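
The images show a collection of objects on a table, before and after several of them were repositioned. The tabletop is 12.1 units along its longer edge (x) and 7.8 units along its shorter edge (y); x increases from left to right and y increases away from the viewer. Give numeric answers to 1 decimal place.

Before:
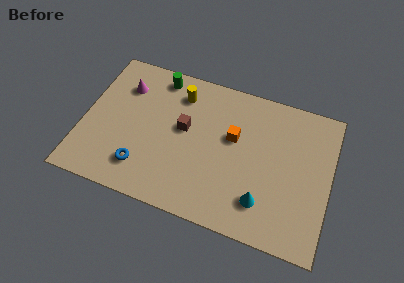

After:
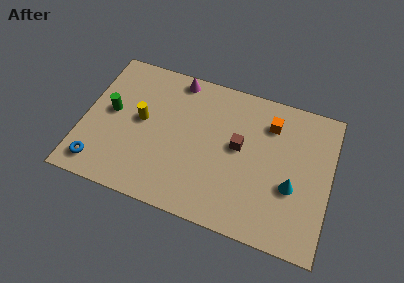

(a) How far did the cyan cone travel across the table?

1.8

The cyan cone was near (9.0, 1.8) before and (10.3, 3.0) after, so it travelled √(1.3² + 1.2²) ≈ 1.8 units.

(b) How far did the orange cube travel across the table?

2.1

The orange cube was near (7.3, 4.7) before and (9.0, 6.0) after, so it travelled √(1.7² + 1.3²) ≈ 2.1 units.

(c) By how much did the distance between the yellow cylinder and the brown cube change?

+3.0

The distance was about 1.8 in the first image and 4.8 in the second, so they moved 3.0 units further apart.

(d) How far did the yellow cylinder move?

2.6

The yellow cylinder was near (4.5, 6.2) before and (2.8, 4.2) after, so it travelled √(1.7² + 2.0²) ≈ 2.6 units.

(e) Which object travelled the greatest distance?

the green cylinder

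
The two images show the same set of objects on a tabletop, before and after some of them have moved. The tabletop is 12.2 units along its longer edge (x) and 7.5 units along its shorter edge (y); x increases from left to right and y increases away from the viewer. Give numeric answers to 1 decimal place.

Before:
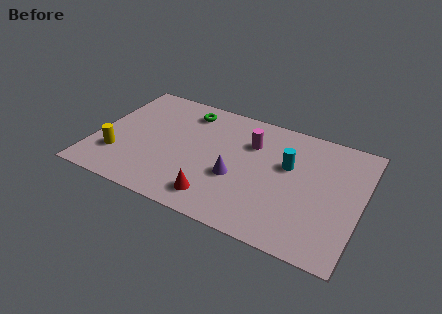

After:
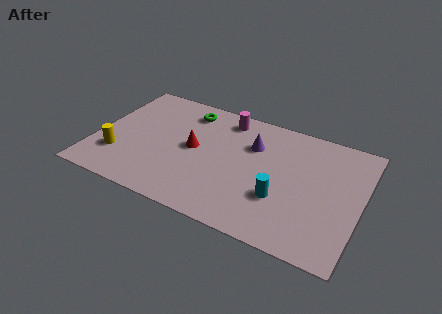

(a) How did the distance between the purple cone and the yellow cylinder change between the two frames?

+1.2

Before: roughly 5.5 units apart; after: 6.7. That's 1.2 units further apart.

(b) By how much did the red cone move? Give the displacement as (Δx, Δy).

(-1.4, 2.6)

The red cone started near (5.9, 1.3) and ended near (4.5, 3.9).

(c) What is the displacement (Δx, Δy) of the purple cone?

(0.5, 2.3)

The purple cone was at about (6.6, 2.9) and moved to about (7.1, 5.2).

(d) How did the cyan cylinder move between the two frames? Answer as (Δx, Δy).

(-0.1, -2.1)

The cyan cylinder started near (8.8, 4.6) and ended near (8.7, 2.5).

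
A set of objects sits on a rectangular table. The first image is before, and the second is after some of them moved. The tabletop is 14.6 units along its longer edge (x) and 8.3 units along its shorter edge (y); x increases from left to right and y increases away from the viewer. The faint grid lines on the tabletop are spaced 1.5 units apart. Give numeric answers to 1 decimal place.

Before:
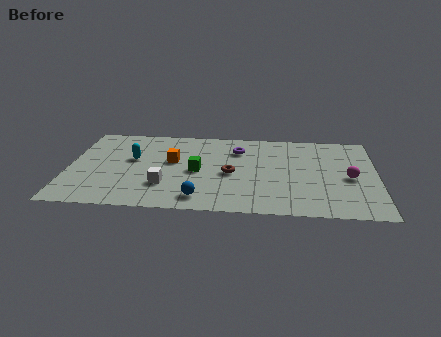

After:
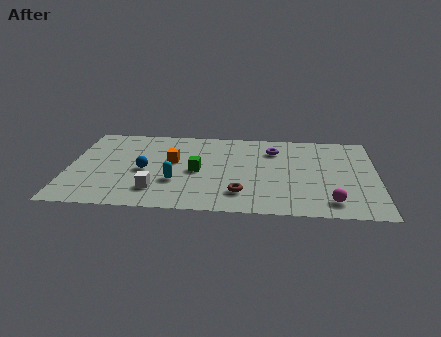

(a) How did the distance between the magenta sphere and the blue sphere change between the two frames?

+1.7

The distance was about 7.4 in the first image and 9.1 in the second, so they moved 1.7 units further apart.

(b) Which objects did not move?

the orange cube and the green cube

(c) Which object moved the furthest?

the blue sphere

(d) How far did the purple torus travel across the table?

1.7

The purple torus moved from about (8.0, 6.2) to (9.7, 6.3), a distance of √(1.7² + 0.1²) ≈ 1.7.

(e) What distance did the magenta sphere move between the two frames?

2.6

The magenta sphere was near (13.3, 3.8) before and (12.4, 1.4) after, so it travelled √(0.9² + 2.4²) ≈ 2.6 units.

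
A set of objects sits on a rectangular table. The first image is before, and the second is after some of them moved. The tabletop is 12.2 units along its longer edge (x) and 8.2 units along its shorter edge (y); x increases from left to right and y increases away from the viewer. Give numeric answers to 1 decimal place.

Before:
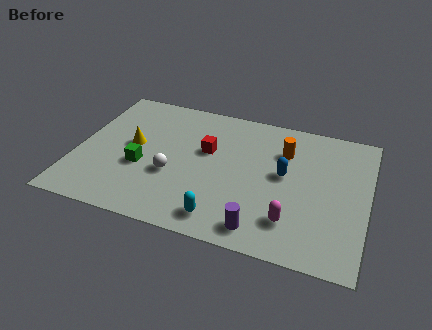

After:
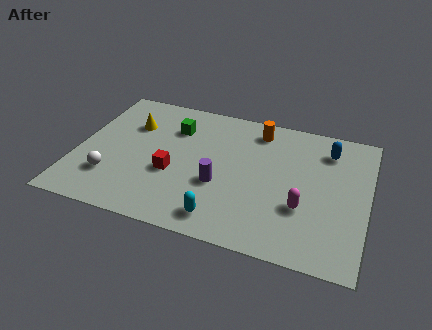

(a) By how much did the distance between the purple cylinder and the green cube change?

-2.0

The distance was about 5.6 in the first image and 3.6 in the second, so they moved 2.0 units closer together.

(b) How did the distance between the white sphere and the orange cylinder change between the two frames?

+2.2

The distance was about 5.3 in the first image and 7.5 in the second, so they moved 2.2 units further apart.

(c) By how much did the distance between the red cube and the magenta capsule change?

+0.6

Before: roughly 4.9 units apart; after: 5.5. That's 0.6 units further apart.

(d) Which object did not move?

the cyan capsule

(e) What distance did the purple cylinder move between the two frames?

2.8

From (8.0, 1.1) to (6.1, 3.1), the purple cylinder covered √(1.9² + 2.0²) ≈ 2.8 units.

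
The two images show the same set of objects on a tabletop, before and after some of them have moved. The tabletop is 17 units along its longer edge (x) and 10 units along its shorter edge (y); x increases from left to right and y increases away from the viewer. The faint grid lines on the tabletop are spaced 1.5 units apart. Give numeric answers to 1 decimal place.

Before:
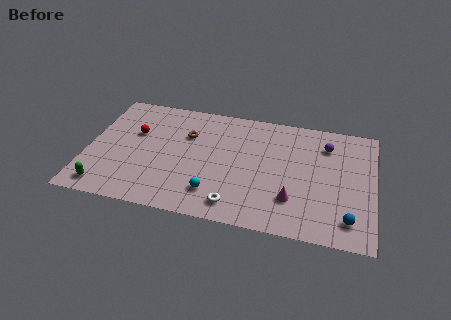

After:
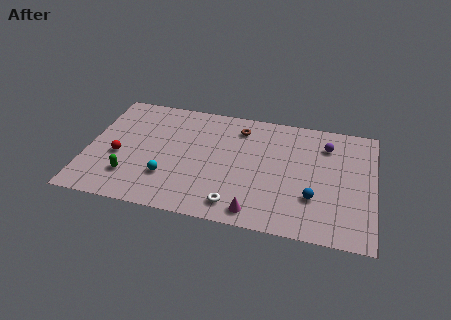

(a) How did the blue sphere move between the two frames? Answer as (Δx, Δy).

(-2.1, 1.3)

The blue sphere was at about (15.6, 1.8) and moved to about (13.5, 3.1).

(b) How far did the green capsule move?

1.8

The green capsule was near (1.3, 1.3) before and (2.7, 2.5) after, so it travelled √(1.4² + 1.2²) ≈ 1.8 units.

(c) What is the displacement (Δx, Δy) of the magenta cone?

(-2.1, -1.5)

The magenta cone started near (12.3, 2.7) and ended near (10.2, 1.2).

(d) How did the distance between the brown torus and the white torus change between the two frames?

+0.4

Before: roughly 6.2 units apart; after: 6.6. That's 0.4 units further apart.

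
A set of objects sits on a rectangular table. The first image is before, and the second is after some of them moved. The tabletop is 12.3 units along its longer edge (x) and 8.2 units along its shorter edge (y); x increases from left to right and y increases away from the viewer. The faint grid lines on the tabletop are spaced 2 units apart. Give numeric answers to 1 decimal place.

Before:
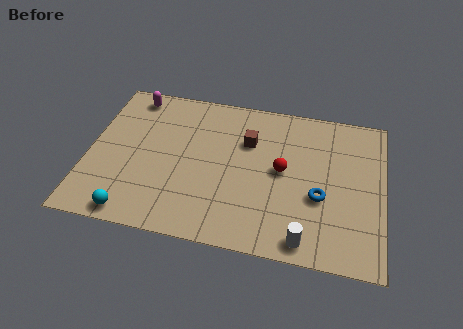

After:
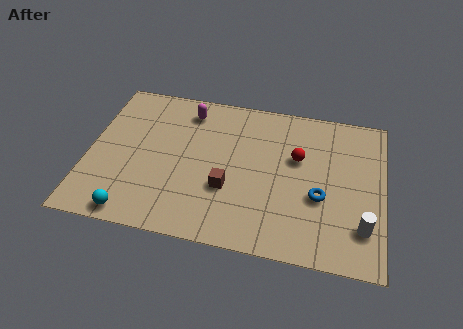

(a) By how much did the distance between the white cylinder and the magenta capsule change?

-1.0

Before: roughly 9.9 units apart; after: 8.9. That's 1.0 units closer together.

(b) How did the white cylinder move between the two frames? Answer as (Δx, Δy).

(2.3, 1.1)

From the two frames, the white cylinder sits at roughly (9.2, 0.9) before and (11.5, 2.0) after.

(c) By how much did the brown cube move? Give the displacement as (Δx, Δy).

(-0.7, -2.7)

The brown cube started near (6.6, 5.6) and ended near (5.9, 2.9).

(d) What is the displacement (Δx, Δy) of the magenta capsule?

(2.4, -0.4)

The magenta capsule was at about (1.6, 7.2) and moved to about (4.0, 6.8).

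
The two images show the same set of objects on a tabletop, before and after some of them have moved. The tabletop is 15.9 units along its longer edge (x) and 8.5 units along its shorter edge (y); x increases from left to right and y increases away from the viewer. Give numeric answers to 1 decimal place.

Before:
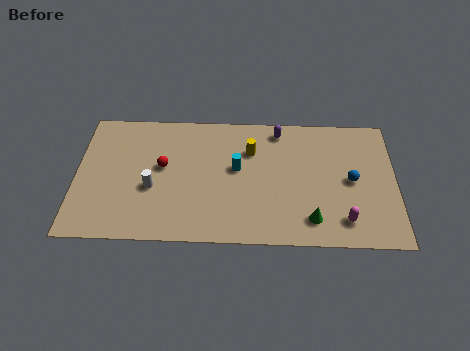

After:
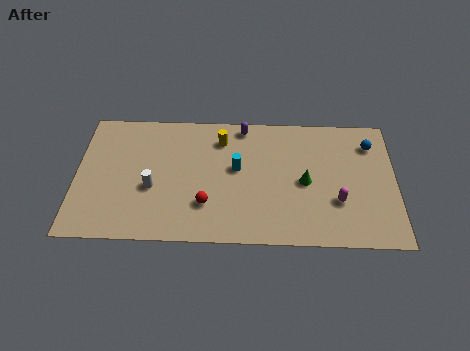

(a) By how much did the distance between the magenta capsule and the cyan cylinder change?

-0.8

They were about 6.2 units apart before and 5.4 after — 0.8 units closer together.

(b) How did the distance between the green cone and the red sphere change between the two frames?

-2.9

They were about 8.1 units apart before and 5.2 after — 2.9 units closer together.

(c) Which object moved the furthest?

the red sphere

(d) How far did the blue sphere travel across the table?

2.6

The blue sphere was near (13.7, 4.2) before and (14.7, 6.6) after, so it travelled √(1.0² + 2.4²) ≈ 2.6 units.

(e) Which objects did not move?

the cyan cylinder and the white cylinder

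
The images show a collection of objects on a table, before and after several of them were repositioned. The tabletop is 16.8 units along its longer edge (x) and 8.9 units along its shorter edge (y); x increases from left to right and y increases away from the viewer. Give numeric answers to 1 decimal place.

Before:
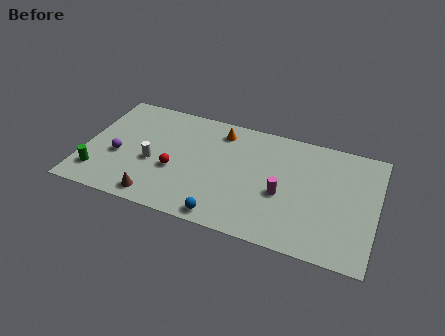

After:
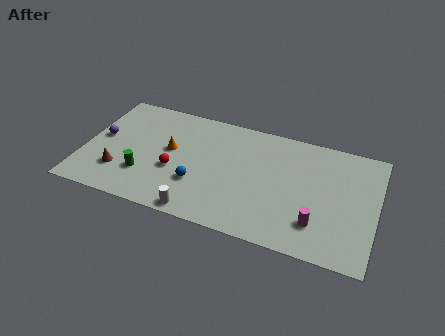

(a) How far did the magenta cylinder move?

2.6

The magenta cylinder moved from about (11.5, 3.7) to (13.6, 2.2), a distance of √(2.1² + 1.5²) ≈ 2.6.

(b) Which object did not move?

the red sphere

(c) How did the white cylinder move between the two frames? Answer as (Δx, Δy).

(3.0, -2.9)

The white cylinder started near (4.0, 3.7) and ended near (7.0, 0.8).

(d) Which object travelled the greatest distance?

the white cylinder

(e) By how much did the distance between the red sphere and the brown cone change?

+0.8

The distance was about 2.5 in the first image and 3.3 in the second, so they moved 0.8 units further apart.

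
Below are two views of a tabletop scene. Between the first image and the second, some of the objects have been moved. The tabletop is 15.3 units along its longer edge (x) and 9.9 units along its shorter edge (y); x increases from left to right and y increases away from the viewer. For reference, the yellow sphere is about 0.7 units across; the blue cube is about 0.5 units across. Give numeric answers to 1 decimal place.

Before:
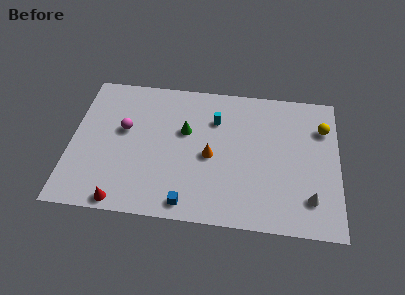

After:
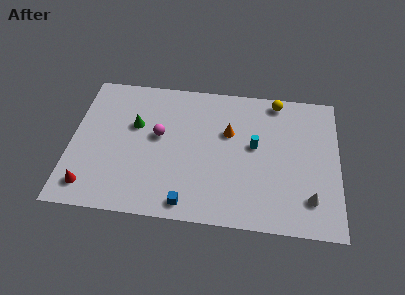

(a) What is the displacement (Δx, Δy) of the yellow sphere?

(-2.7, 1.7)

The yellow sphere started near (14.4, 7.2) and ended near (11.7, 8.9).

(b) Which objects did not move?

the white cone and the blue cube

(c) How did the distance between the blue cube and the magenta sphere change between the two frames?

-1.2

They were about 6.0 units apart before and 4.8 after — 1.2 units closer together.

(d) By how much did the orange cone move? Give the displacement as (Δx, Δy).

(1.0, 1.8)

The orange cone was at about (8.0, 4.5) and moved to about (9.0, 6.3).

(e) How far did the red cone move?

2.1

From (3.1, 0.8) to (1.2, 1.6), the red cone covered √(1.9² + 0.8²) ≈ 2.1 units.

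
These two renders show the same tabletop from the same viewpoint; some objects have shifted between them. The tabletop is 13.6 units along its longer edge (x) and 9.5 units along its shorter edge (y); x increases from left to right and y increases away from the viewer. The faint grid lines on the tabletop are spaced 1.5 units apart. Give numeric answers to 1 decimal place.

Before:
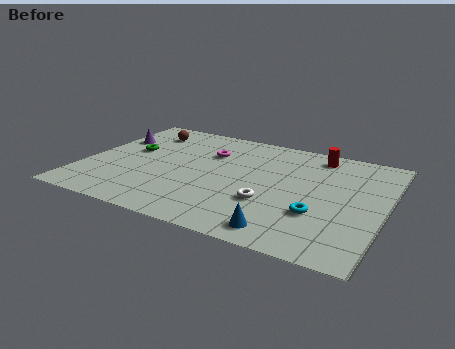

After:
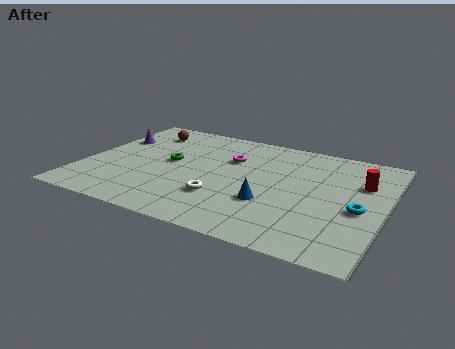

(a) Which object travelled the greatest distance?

the red cylinder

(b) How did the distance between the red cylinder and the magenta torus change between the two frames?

+0.9

They were about 5.1 units apart before and 6.0 after — 0.9 units further apart.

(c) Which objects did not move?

the purple cone and the brown sphere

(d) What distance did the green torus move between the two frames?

1.9

From (1.9, 5.5) to (3.8, 5.1), the green torus covered √(1.9² + 0.4²) ≈ 1.9 units.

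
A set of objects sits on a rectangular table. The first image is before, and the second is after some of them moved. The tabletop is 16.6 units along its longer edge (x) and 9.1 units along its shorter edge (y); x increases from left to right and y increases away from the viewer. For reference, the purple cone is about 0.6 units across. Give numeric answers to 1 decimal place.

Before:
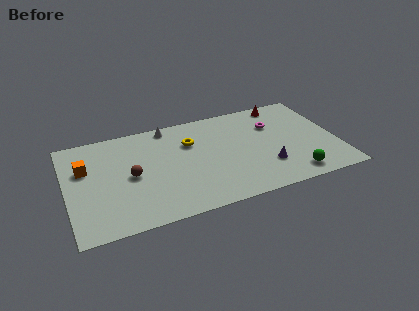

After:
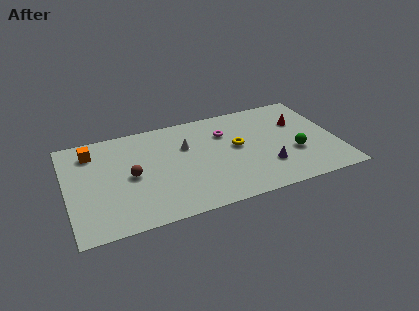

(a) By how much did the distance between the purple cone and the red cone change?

-1.5

The distance was about 5.7 in the first image and 4.2 in the second, so they moved 1.5 units closer together.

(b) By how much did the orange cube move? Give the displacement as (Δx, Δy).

(0.5, 1.4)

The orange cube started near (1.2, 5.9) and ended near (1.7, 7.3).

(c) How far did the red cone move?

2.2

The red cone moved from about (13.7, 8.1) to (14.5, 6.1), a distance of √(0.8² + 2.0²) ≈ 2.2.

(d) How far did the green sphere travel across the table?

2.0

The green sphere was near (13.6, 1.3) before and (13.9, 3.3) after, so it travelled √(0.3² + 2.0²) ≈ 2.0 units.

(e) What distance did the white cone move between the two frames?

2.4

The white cone was near (6.5, 8.2) before and (7.4, 6.0) after, so it travelled √(0.9² + 2.2²) ≈ 2.4 units.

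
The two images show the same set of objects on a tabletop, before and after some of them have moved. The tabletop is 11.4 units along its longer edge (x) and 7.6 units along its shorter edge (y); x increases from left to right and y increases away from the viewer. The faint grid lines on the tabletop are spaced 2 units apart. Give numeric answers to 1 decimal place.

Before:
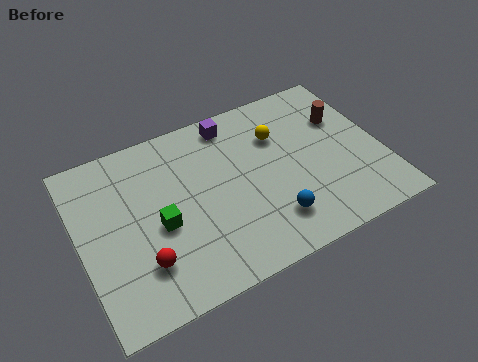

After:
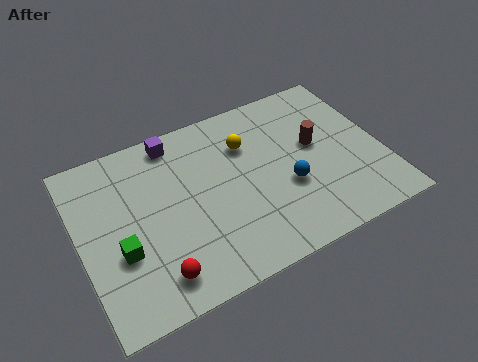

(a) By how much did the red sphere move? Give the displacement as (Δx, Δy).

(0.4, -0.7)

From the two frames, the red sphere sits at roughly (2.1, 2.0) before and (2.5, 1.3) after.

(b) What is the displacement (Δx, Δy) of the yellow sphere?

(-1.2, 0.1)

The yellow sphere started near (7.7, 5.3) and ended near (6.5, 5.4).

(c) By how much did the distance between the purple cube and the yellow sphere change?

+0.8

Before: roughly 2.1 units apart; after: 2.9. That's 0.8 units further apart.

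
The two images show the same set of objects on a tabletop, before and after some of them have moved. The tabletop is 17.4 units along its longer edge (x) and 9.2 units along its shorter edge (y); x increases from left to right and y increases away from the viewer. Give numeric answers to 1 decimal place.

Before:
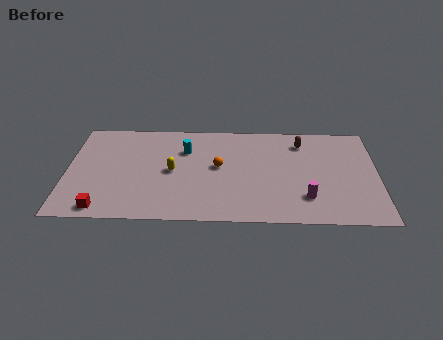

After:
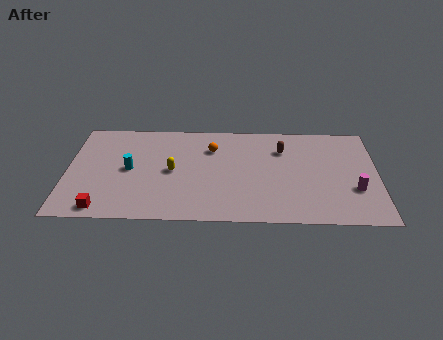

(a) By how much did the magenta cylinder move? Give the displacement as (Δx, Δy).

(2.7, 0.8)

From the two frames, the magenta cylinder sits at roughly (13.4, 2.3) before and (16.1, 3.1) after.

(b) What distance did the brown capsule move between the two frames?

1.3

From (13.2, 7.4) to (12.1, 6.7), the brown capsule covered √(1.1² + 0.7²) ≈ 1.3 units.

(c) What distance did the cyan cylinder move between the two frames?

3.6

The cyan cylinder was near (6.6, 6.5) before and (3.5, 4.6) after, so it travelled √(3.1² + 1.9²) ≈ 3.6 units.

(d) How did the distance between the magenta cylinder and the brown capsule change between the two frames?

+0.3

The distance was about 5.1 in the first image and 5.4 in the second, so they moved 0.3 units further apart.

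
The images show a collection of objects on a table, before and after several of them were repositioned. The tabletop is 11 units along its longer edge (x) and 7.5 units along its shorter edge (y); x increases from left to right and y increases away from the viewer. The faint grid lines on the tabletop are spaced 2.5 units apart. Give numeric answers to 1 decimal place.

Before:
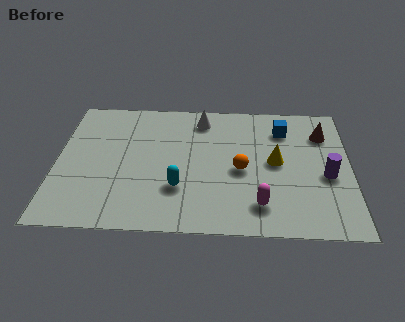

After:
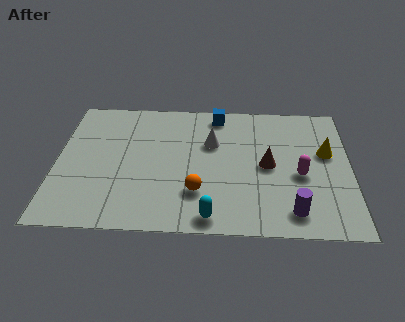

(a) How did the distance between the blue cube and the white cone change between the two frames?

-1.4

Before: roughly 3.1 units apart; after: 1.7. That's 1.4 units closer together.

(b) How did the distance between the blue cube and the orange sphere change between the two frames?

+1.7

They were about 2.9 units apart before and 4.6 after — 1.7 units further apart.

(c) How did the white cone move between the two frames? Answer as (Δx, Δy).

(0.4, -1.4)

From the two frames, the white cone sits at roughly (5.4, 6.3) before and (5.8, 4.9) after.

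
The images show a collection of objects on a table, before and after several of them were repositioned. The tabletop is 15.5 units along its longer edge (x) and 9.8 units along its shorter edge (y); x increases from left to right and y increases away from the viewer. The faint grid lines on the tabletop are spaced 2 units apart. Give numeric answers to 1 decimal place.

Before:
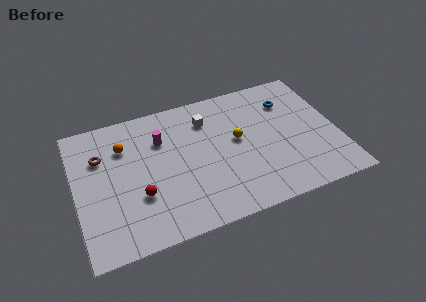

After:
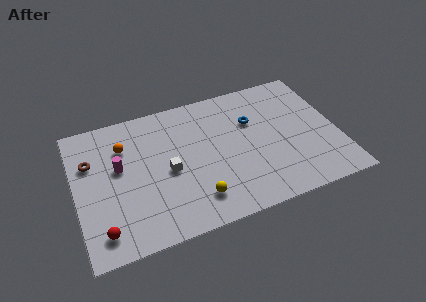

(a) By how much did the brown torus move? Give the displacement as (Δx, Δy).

(-0.6, -0.2)

From the two frames, the brown torus sits at roughly (1.6, 6.8) before and (1.0, 6.6) after.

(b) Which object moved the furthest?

the yellow sphere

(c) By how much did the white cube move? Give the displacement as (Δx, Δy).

(-2.6, -3.0)

The white cube started near (8.0, 7.5) and ended near (5.4, 4.5).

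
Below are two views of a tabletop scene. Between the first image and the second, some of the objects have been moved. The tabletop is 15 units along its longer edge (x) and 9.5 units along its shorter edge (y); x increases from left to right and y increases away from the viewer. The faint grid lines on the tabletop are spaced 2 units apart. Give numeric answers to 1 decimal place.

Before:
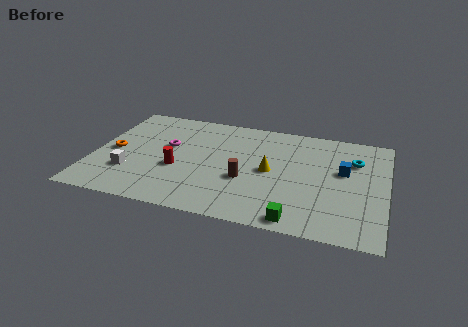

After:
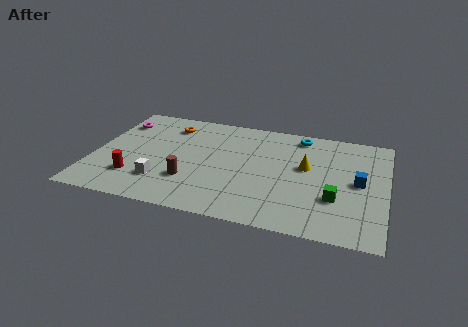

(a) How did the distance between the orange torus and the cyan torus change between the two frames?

-5.7

The distance was about 12.5 in the first image and 6.8 in the second, so they moved 5.7 units closer together.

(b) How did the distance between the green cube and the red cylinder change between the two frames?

+3.3

The distance was about 6.9 in the first image and 10.2 in the second, so they moved 3.3 units further apart.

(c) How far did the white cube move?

1.7

The white cube moved from about (2.0, 2.8) to (3.7, 2.4), a distance of √(1.7² + 0.4²) ≈ 1.7.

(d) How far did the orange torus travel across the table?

4.0

From (1.0, 4.5) to (3.6, 7.6), the orange torus covered √(2.6² + 3.1²) ≈ 4.0 units.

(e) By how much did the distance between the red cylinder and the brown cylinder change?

-0.7

They were about 3.5 units apart before and 2.8 after — 0.7 units closer together.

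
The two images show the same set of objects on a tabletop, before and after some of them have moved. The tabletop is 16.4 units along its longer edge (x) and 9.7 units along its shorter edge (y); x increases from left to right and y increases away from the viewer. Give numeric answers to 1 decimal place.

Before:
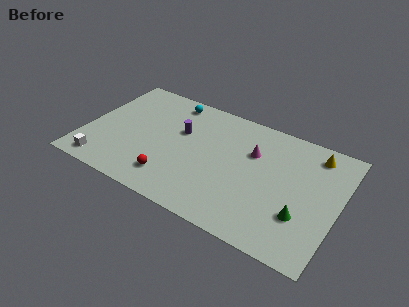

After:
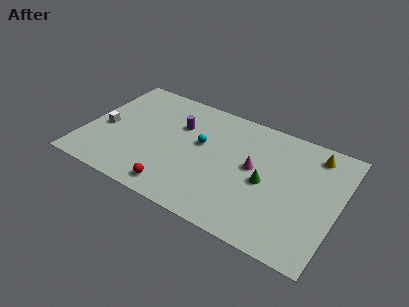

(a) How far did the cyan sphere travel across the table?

3.7

From (5.0, 8.5) to (7.4, 5.7), the cyan sphere covered √(2.4² + 2.8²) ≈ 3.7 units.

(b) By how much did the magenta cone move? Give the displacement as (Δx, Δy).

(0.2, -1.2)

The magenta cone was at about (10.7, 6.5) and moved to about (10.9, 5.3).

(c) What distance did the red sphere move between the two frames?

0.8

From (6.0, 2.0) to (6.4, 1.3), the red sphere covered √(0.4² + 0.7²) ≈ 0.8 units.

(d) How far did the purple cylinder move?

0.5

The purple cylinder was near (6.0, 6.1) before and (5.8, 6.6) after, so it travelled √(0.2² + 0.5²) ≈ 0.5 units.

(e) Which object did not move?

the yellow cone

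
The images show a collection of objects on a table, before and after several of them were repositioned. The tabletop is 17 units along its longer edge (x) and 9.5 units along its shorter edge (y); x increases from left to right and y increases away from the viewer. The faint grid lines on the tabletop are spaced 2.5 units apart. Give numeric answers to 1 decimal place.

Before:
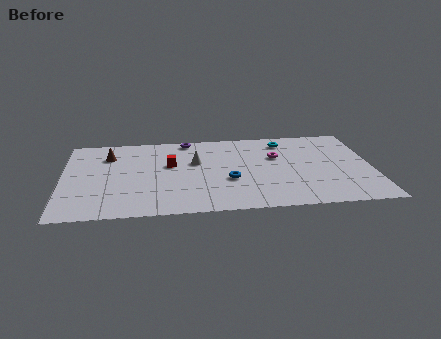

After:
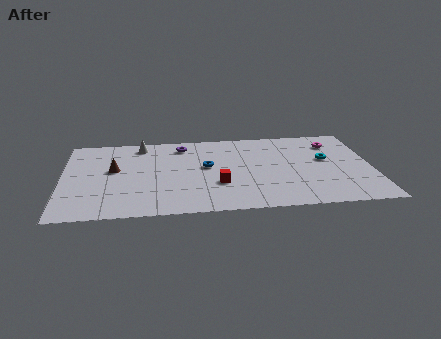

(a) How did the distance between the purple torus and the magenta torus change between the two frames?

+2.9

They were about 5.5 units apart before and 8.4 after — 2.9 units further apart.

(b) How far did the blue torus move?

2.1

From (9.1, 3.6) to (7.9, 5.3), the blue torus covered √(1.2² + 1.7²) ≈ 2.1 units.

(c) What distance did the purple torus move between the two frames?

0.8

The purple torus was near (6.9, 8.6) before and (6.6, 7.9) after, so it travelled √(0.3² + 0.7²) ≈ 0.8 units.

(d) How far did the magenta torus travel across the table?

3.5

The magenta torus moved from about (11.8, 6.1) to (15.0, 7.4), a distance of √(3.2² + 1.3²) ≈ 3.5.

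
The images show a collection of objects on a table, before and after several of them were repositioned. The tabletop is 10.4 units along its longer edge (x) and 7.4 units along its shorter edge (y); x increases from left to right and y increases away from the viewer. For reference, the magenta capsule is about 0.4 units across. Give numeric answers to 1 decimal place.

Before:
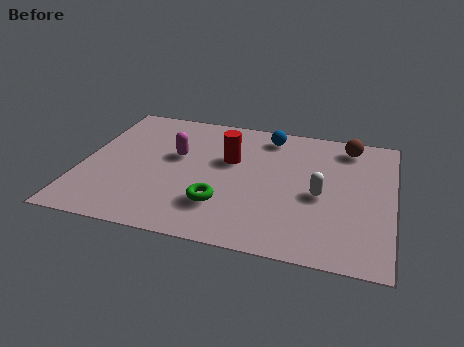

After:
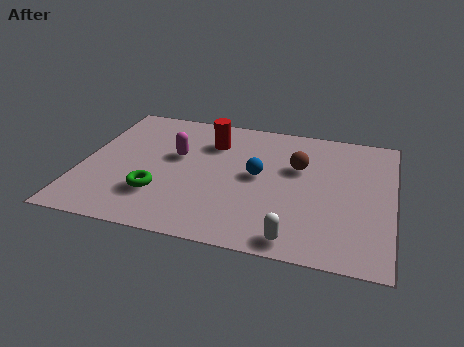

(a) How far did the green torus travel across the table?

2.1

From (4.8, 2.0) to (2.7, 2.1), the green torus covered √(2.1² + 0.1²) ≈ 2.1 units.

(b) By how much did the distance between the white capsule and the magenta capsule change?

+0.5

They were about 5.0 units apart before and 5.5 after — 0.5 units further apart.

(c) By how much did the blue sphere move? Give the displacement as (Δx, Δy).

(-0.2, -2.4)

The blue sphere was at about (6.1, 6.3) and moved to about (5.9, 3.9).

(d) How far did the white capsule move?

2.6

From (8.0, 3.3) to (7.3, 0.8), the white capsule covered √(0.7² + 2.5²) ≈ 2.6 units.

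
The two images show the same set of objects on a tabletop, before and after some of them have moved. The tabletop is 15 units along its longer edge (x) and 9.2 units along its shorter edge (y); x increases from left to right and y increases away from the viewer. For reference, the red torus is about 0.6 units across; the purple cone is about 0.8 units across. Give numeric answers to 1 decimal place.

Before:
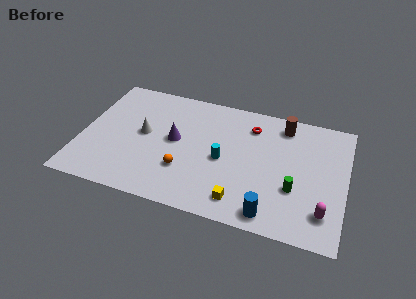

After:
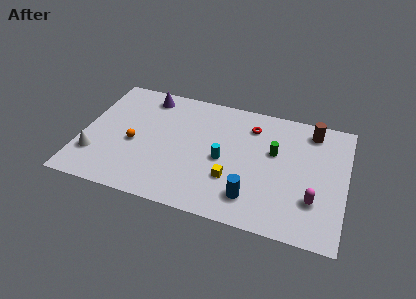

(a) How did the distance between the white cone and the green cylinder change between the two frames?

+1.6

Before: roughly 8.9 units apart; after: 10.5. That's 1.6 units further apart.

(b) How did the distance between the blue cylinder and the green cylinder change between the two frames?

+1.4

Before: roughly 2.4 units apart; after: 3.8. That's 1.4 units further apart.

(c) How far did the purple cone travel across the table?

3.6

The purple cone moved from about (5.3, 4.9) to (3.4, 7.9), a distance of √(1.9² + 3.0²) ≈ 3.6.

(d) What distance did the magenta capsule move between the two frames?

0.9

From (13.9, 2.0) to (13.3, 2.7), the magenta capsule covered √(0.6² + 0.7²) ≈ 0.9 units.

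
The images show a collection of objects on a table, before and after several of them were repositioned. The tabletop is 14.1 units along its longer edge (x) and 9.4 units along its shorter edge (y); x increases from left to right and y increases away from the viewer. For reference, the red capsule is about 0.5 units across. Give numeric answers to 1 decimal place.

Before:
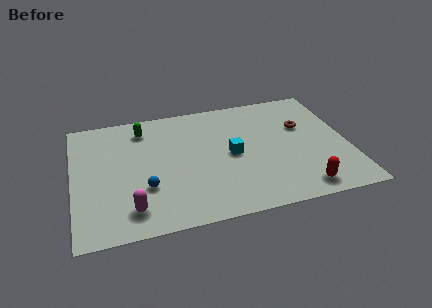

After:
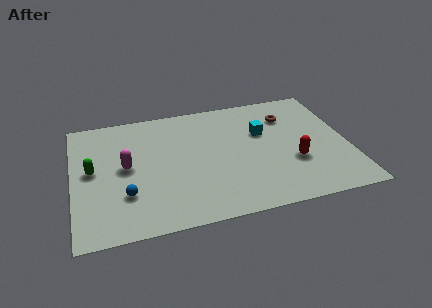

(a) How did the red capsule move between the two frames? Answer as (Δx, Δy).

(-0.2, 2.1)

The red capsule was at about (11.4, 1.2) and moved to about (11.2, 3.3).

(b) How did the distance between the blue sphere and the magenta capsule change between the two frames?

+0.5

The distance was about 1.6 in the first image and 2.1 in the second, so they moved 0.5 units further apart.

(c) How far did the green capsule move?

3.8

From (3.7, 7.7) to (1.0, 5.0), the green capsule covered √(2.7² + 2.7²) ≈ 3.8 units.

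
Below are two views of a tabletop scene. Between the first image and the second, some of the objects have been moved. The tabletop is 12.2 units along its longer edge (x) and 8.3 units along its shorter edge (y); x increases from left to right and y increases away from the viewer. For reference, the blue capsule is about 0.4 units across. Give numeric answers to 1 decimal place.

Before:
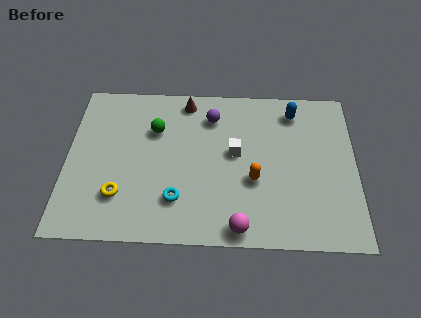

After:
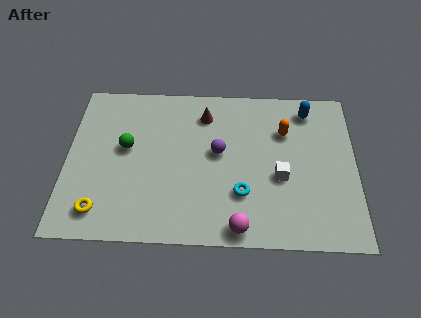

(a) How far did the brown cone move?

1.1

The brown cone was near (5.0, 7.3) before and (5.8, 6.6) after, so it travelled √(0.8² + 0.7²) ≈ 1.1 units.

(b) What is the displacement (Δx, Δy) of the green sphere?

(-1.2, -1.0)

The green sphere was at about (3.7, 5.7) and moved to about (2.5, 4.7).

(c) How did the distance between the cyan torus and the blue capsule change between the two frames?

-1.6

Before: roughly 6.9 units apart; after: 5.3. That's 1.6 units closer together.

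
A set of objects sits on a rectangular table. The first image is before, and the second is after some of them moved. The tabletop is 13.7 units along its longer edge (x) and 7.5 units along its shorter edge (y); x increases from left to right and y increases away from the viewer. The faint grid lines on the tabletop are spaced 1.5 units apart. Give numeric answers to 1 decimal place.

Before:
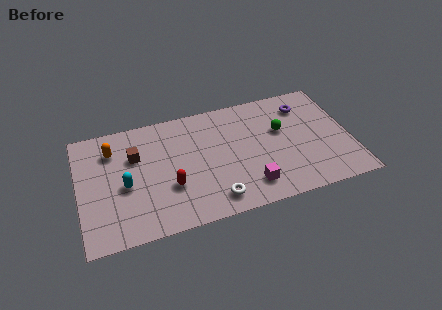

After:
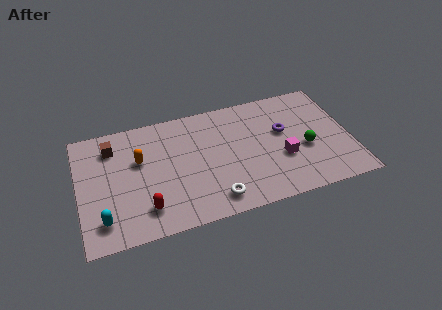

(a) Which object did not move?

the white torus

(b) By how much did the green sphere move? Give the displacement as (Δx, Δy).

(1.1, -1.5)

The green sphere started near (10.3, 4.6) and ended near (11.4, 3.1).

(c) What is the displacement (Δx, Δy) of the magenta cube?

(1.8, 1.3)

From the two frames, the magenta cube sits at roughly (8.4, 1.5) before and (10.2, 2.8) after.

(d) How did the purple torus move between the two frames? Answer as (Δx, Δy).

(-1.2, -1.4)

The purple torus started near (11.6, 5.9) and ended near (10.4, 4.5).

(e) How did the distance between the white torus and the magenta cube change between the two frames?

+2.1

The distance was about 1.8 in the first image and 3.9 in the second, so they moved 2.1 units further apart.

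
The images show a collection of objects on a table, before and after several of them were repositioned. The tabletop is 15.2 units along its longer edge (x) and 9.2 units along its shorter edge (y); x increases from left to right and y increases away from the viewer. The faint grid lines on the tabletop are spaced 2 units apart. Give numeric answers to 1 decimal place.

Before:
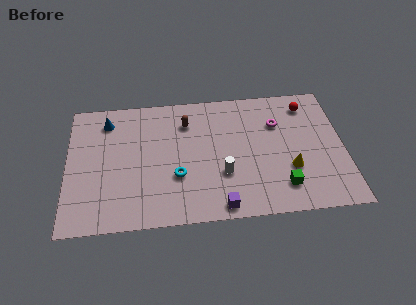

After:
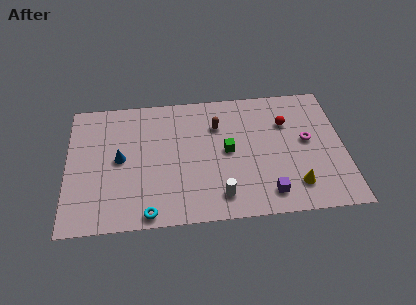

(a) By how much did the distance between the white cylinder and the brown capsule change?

+0.7

The distance was about 4.3 in the first image and 5.0 in the second, so they moved 0.7 units further apart.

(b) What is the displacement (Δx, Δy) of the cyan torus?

(-1.6, -2.4)

The cyan torus was at about (6.0, 3.2) and moved to about (4.4, 0.8).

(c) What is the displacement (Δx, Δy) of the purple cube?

(2.6, 0.6)

The purple cube was at about (8.3, 0.9) and moved to about (10.9, 1.5).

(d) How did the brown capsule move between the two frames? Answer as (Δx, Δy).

(1.7, -0.4)

The brown capsule started near (6.6, 7.0) and ended near (8.3, 6.6).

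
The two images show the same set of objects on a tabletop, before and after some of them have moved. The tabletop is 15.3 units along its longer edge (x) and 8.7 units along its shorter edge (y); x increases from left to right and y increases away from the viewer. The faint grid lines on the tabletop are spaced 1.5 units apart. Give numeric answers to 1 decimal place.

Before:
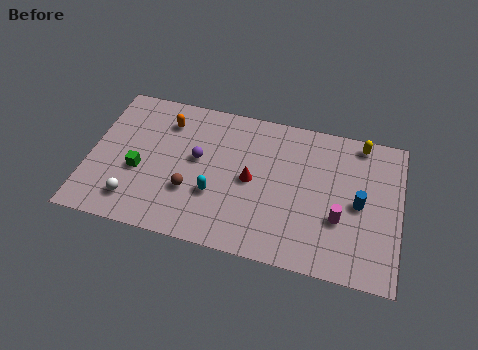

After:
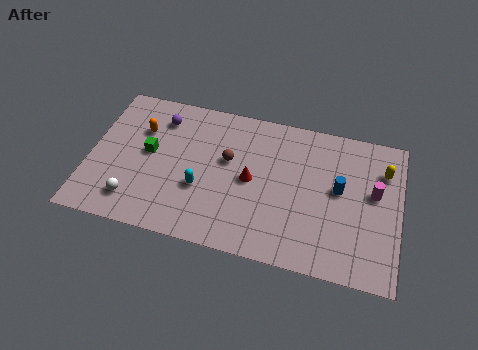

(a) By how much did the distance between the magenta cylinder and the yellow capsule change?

-3.3

The distance was about 4.8 in the first image and 1.5 in the second, so they moved 3.3 units closer together.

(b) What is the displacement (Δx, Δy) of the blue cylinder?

(-1.0, 0.6)

The blue cylinder was at about (13.3, 4.2) and moved to about (12.3, 4.8).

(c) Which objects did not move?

the white sphere and the red cone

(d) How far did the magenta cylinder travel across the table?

2.5

The magenta cylinder moved from about (12.4, 3.1) to (14.0, 5.0), a distance of √(1.6² + 1.9²) ≈ 2.5.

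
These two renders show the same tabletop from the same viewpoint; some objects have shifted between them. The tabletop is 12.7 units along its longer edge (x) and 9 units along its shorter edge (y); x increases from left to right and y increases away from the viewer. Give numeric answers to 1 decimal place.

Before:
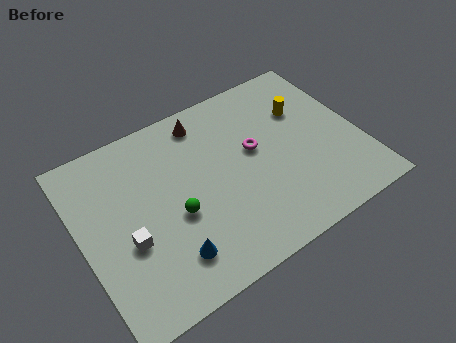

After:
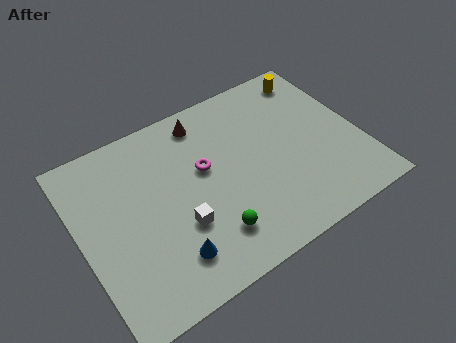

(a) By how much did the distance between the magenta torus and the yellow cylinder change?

+3.4

Before: roughly 2.7 units apart; after: 6.1. That's 3.4 units further apart.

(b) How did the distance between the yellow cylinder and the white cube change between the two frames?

-0.5

Before: roughly 9.0 units apart; after: 8.5. That's 0.5 units closer together.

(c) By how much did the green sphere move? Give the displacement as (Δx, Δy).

(1.3, -1.7)

From the two frames, the green sphere sits at roughly (4.1, 3.7) before and (5.4, 2.0) after.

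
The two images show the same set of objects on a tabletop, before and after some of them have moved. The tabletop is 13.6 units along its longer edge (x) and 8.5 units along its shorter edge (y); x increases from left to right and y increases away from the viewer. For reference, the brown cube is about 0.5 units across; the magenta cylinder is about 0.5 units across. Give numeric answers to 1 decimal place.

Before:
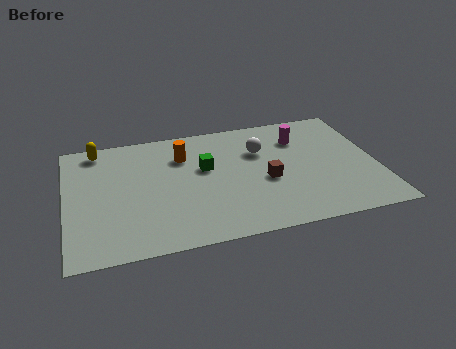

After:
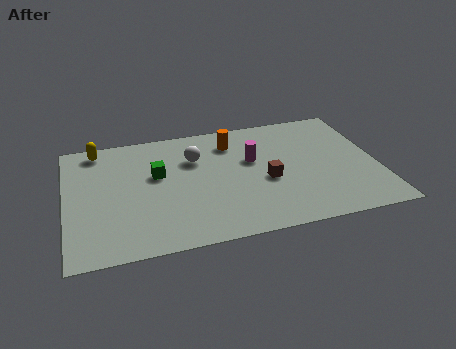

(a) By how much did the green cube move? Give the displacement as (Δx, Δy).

(-2.1, 0.0)

From the two frames, the green cube sits at roughly (6.1, 5.1) before and (4.0, 5.1) after.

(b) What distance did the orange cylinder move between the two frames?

2.3

The orange cylinder moved from about (5.2, 6.2) to (7.4, 6.7), a distance of √(2.2² + 0.5²) ≈ 2.3.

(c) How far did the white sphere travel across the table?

2.9

The white sphere was near (8.6, 5.8) before and (5.7, 5.9) after, so it travelled √(2.9² + 0.1²) ≈ 2.9 units.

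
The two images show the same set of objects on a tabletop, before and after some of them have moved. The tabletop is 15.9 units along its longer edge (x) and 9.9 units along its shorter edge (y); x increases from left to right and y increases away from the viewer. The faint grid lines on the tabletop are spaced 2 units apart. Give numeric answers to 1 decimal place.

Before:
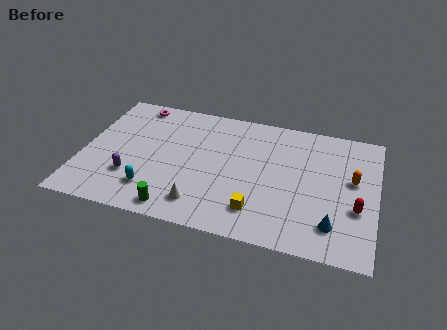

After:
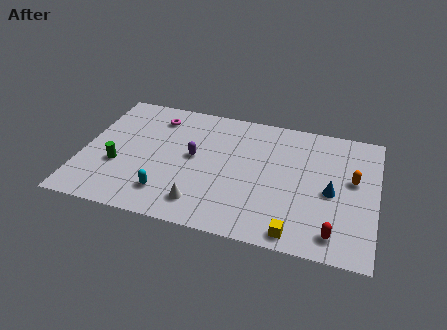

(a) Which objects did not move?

the white cone and the orange capsule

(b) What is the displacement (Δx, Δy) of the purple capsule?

(3.2, 2.4)

The purple capsule started near (2.8, 2.9) and ended near (6.0, 5.3).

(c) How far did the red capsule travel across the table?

2.4

From (14.9, 3.6) to (13.8, 1.5), the red capsule covered √(1.1² + 2.1²) ≈ 2.4 units.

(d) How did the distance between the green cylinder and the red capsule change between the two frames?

+2.2

Before: roughly 9.8 units apart; after: 12.0. That's 2.2 units further apart.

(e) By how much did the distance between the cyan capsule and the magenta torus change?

-0.8

The distance was about 6.8 in the first image and 6.0 in the second, so they moved 0.8 units closer together.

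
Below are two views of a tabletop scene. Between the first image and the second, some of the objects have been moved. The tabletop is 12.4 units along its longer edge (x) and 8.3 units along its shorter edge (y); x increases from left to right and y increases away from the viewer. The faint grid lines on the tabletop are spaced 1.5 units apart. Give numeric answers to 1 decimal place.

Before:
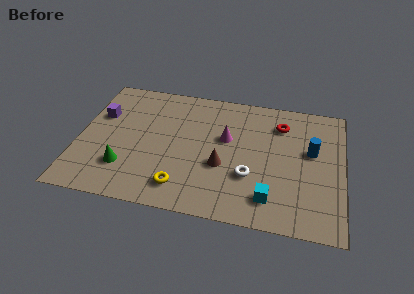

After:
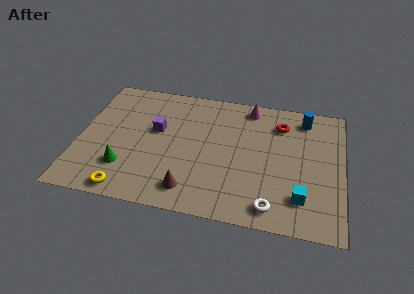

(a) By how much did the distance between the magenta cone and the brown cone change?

+4.6

They were about 1.8 units apart before and 6.4 after — 4.6 units further apart.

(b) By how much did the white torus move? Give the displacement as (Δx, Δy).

(1.1, -1.7)

The white torus started near (8.1, 2.8) and ended near (9.2, 1.1).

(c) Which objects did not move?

the green cone and the red torus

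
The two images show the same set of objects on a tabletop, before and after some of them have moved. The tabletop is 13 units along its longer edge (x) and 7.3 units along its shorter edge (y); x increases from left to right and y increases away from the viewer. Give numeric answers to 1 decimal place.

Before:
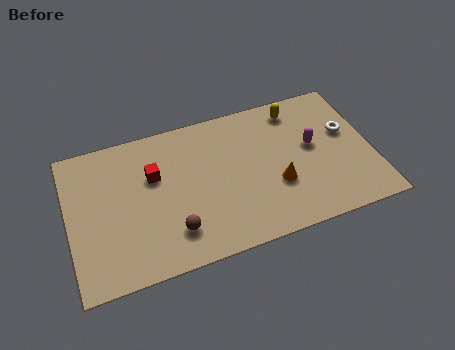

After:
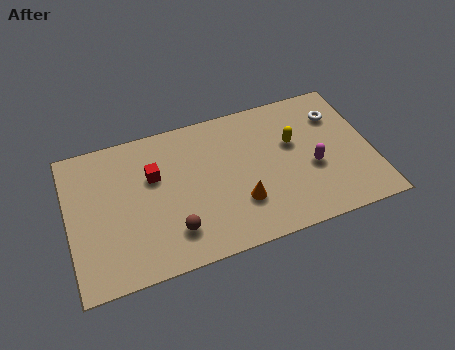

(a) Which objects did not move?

the red cube and the brown sphere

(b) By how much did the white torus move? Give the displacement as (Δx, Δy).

(-0.3, 1.0)

From the two frames, the white torus sits at roughly (12.0, 4.4) before and (11.7, 5.4) after.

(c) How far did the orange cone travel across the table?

1.6

The orange cone moved from about (8.8, 2.6) to (7.2, 2.2), a distance of √(1.6² + 0.4²) ≈ 1.6.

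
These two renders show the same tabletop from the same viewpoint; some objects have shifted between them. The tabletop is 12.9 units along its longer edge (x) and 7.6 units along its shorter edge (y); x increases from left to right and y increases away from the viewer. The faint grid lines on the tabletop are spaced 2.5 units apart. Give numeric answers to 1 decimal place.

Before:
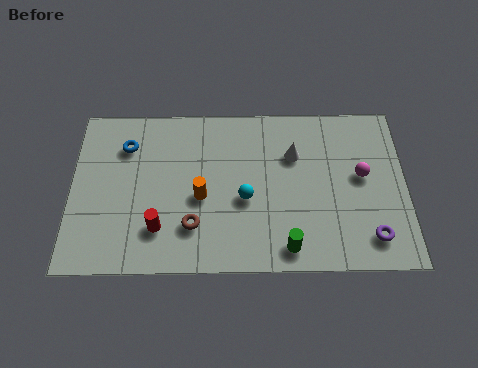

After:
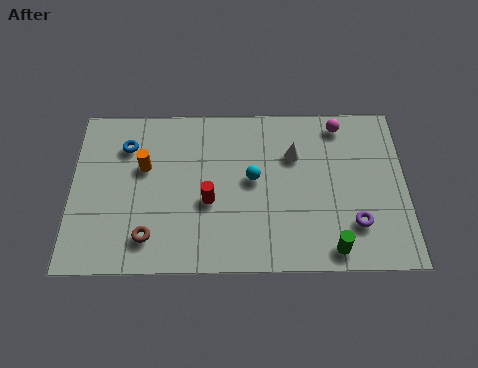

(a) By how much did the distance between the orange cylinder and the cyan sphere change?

+2.5

They were about 1.7 units apart before and 4.2 after — 2.5 units further apart.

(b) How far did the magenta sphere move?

2.5

From (11.2, 4.2) to (10.4, 6.6), the magenta sphere covered √(0.8² + 2.4²) ≈ 2.5 units.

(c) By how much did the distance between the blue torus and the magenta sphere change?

-0.9

They were about 9.2 units apart before and 8.3 after — 0.9 units closer together.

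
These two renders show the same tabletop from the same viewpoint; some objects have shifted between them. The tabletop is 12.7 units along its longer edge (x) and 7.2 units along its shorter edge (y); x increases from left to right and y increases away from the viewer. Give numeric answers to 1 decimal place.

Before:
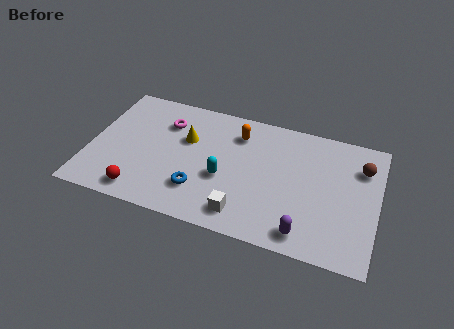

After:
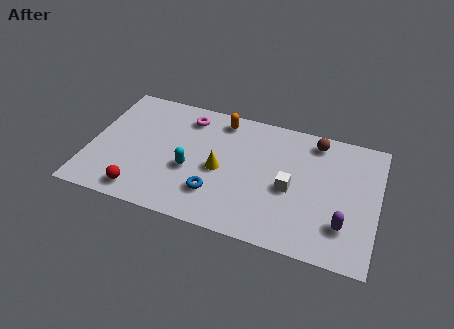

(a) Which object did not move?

the red sphere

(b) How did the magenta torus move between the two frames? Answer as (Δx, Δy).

(0.9, 0.6)

From the two frames, the magenta torus sits at roughly (3.2, 5.3) before and (4.1, 5.9) after.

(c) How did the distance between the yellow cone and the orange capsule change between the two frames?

+0.5

The distance was about 2.4 in the first image and 2.9 in the second, so they moved 0.5 units further apart.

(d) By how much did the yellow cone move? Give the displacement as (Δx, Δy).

(1.6, -1.3)

From the two frames, the yellow cone sits at roughly (4.2, 4.6) before and (5.8, 3.3) after.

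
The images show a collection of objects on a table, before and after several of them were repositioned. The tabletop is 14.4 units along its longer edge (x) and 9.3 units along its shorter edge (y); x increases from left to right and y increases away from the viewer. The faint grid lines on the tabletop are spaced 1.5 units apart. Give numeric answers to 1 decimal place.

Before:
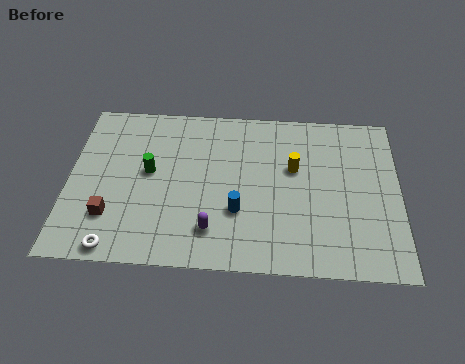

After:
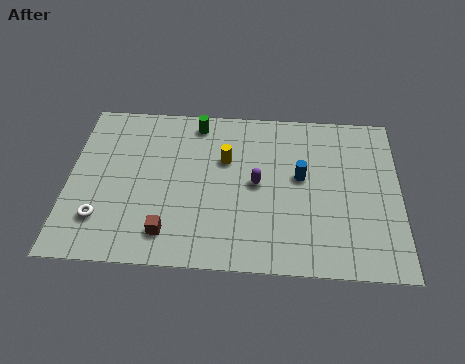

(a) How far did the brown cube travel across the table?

2.6

The brown cube was near (1.9, 2.5) before and (4.4, 1.7) after, so it travelled √(2.5² + 0.8²) ≈ 2.6 units.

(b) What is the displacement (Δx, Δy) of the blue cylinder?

(2.7, 2.1)

From the two frames, the blue cylinder sits at roughly (7.4, 3.1) before and (10.1, 5.2) after.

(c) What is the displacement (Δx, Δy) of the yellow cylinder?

(-3.0, 0.3)

The yellow cylinder started near (9.8, 5.7) and ended near (6.8, 6.0).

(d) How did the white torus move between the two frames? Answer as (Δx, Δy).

(-0.7, 1.5)

The white torus started near (2.2, 0.8) and ended near (1.5, 2.3).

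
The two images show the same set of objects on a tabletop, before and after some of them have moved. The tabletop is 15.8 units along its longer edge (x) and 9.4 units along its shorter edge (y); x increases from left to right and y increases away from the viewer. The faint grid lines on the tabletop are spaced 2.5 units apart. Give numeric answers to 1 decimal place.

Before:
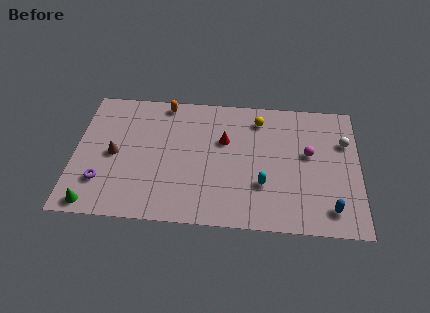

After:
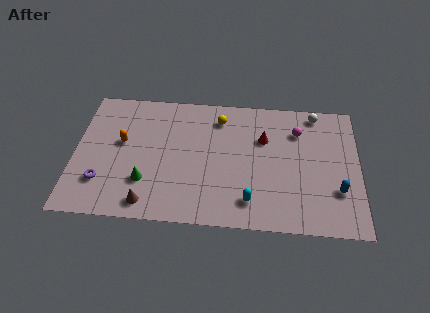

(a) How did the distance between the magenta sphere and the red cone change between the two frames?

-2.7

Before: roughly 4.7 units apart; after: 2.0. That's 2.7 units closer together.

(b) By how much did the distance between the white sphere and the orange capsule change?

+0.9

The distance was about 10.3 in the first image and 11.2 in the second, so they moved 0.9 units further apart.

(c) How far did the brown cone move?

3.9

The brown cone moved from about (2.2, 4.5) to (4.2, 1.2), a distance of √(2.0² + 3.3²) ≈ 3.9.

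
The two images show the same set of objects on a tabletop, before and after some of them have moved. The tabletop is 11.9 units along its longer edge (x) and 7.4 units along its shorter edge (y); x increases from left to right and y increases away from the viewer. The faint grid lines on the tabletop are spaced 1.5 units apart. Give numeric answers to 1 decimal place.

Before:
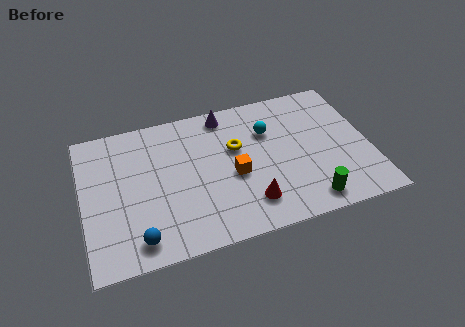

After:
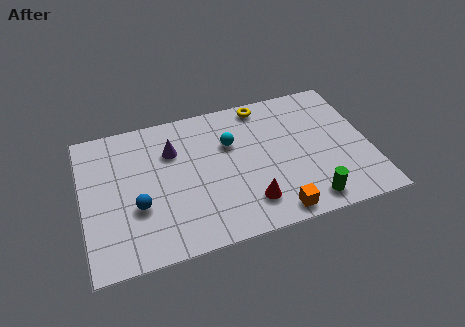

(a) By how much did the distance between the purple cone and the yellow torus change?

+2.2

They were about 1.9 units apart before and 4.1 after — 2.2 units further apart.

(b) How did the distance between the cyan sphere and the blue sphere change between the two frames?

-2.4

Before: roughly 7.0 units apart; after: 4.6. That's 2.4 units closer together.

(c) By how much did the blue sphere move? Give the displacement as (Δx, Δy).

(0.1, 1.6)

The blue sphere started near (2.1, 1.1) and ended near (2.2, 2.7).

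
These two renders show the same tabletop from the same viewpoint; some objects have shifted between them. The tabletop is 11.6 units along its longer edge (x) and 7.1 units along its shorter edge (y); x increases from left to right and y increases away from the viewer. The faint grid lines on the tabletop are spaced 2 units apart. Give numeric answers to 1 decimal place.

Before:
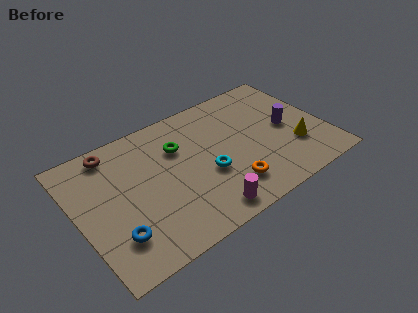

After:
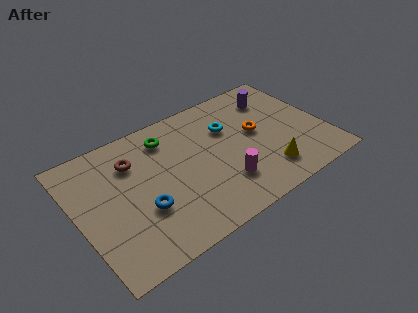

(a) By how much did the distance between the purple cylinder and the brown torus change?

-1.4

The distance was about 8.3 in the first image and 6.9 in the second, so they moved 1.4 units closer together.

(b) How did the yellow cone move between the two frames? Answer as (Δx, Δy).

(-1.5, -0.7)

From the two frames, the yellow cone sits at roughly (10.0, 2.2) before and (8.5, 1.5) after.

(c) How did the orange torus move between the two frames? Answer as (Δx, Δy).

(1.8, 2.3)

The orange torus was at about (6.7, 1.6) and moved to about (8.5, 3.9).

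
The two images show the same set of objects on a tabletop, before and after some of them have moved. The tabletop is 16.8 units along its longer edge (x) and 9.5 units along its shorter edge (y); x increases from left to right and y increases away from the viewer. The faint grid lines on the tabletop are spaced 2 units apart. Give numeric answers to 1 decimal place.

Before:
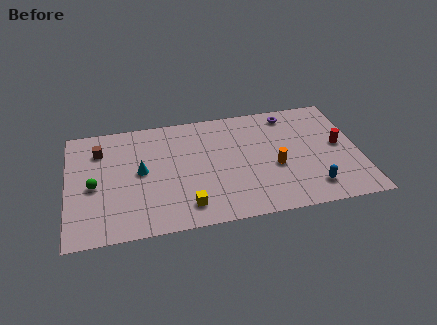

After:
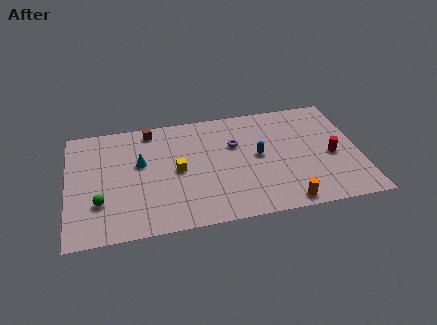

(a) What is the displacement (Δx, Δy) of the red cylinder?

(-0.5, -0.8)

The red cylinder started near (15.7, 5.0) and ended near (15.2, 4.2).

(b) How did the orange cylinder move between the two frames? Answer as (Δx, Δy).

(0.4, -3.0)

The orange cylinder was at about (11.9, 3.9) and moved to about (12.3, 0.9).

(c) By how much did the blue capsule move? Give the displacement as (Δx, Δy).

(-2.9, 3.2)

The blue capsule started near (13.9, 1.8) and ended near (11.0, 5.0).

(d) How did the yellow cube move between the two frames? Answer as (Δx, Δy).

(-0.4, 3.0)

From the two frames, the yellow cube sits at roughly (6.7, 1.7) before and (6.3, 4.7) after.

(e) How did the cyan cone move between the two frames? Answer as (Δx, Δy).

(0.0, 0.7)

The cyan cone started near (4.2, 5.0) and ended near (4.2, 5.7).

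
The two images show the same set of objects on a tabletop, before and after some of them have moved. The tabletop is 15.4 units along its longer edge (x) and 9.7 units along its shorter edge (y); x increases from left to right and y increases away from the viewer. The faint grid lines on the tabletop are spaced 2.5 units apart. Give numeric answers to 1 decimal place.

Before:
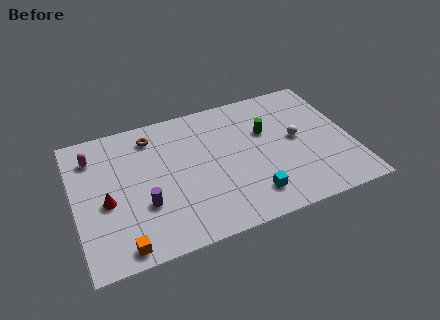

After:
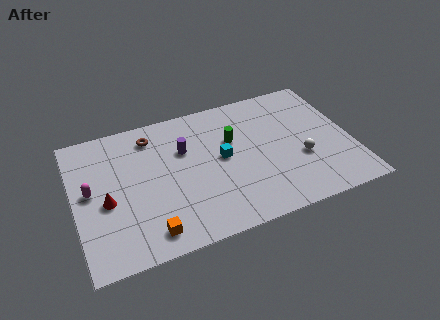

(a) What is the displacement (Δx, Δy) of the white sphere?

(0.1, -1.5)

The white sphere started near (12.4, 5.1) and ended near (12.5, 3.6).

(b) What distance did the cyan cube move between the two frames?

3.5

The cyan cube moved from about (9.5, 1.9) to (8.2, 5.1), a distance of √(1.3² + 3.2²) ≈ 3.5.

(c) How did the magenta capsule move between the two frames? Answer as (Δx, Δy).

(-0.3, -2.4)

The magenta capsule started near (1.2, 7.6) and ended near (0.9, 5.2).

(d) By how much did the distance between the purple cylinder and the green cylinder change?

-5.0

They were about 7.7 units apart before and 2.7 after — 5.0 units closer together.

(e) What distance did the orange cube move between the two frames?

1.6

From (2.3, 1.0) to (3.8, 1.4), the orange cube covered √(1.5² + 0.4²) ≈ 1.6 units.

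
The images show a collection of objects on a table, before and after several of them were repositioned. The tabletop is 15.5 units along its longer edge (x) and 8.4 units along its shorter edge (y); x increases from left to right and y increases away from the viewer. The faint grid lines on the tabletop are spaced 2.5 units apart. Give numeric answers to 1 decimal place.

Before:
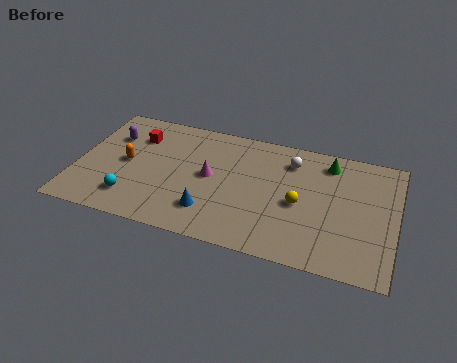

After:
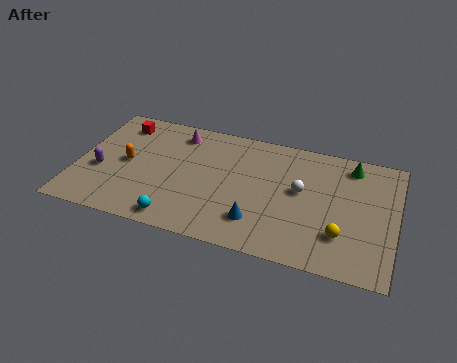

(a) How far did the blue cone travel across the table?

2.3

From (6.7, 2.0) to (9.0, 2.0), the blue cone covered √(2.3² + 0.0²) ≈ 2.3 units.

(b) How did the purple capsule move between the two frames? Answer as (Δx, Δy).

(-0.3, -2.6)

From the two frames, the purple capsule sits at roughly (1.5, 5.9) before and (1.2, 3.3) after.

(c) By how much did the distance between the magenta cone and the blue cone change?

+4.2

The distance was about 2.4 in the first image and 6.6 in the second, so they moved 4.2 units further apart.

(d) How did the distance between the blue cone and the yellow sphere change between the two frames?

-0.6

They were about 4.6 units apart before and 4.0 after — 0.6 units closer together.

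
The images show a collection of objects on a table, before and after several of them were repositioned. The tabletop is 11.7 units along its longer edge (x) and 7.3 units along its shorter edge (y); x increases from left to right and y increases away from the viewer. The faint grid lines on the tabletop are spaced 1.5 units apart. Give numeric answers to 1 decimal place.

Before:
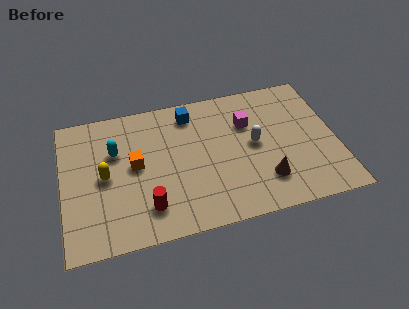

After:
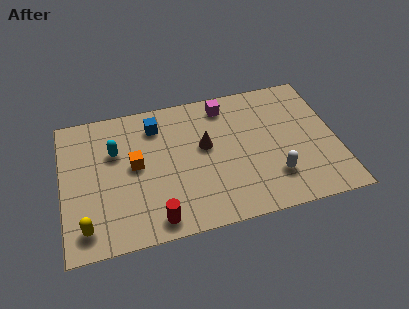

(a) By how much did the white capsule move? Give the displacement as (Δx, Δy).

(0.7, -1.9)

The white capsule started near (8.2, 3.8) and ended near (8.9, 1.9).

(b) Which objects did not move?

the orange cube and the cyan capsule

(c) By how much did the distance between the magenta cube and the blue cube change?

+0.4

The distance was about 2.6 in the first image and 3.0 in the second, so they moved 0.4 units further apart.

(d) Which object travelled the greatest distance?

the brown cone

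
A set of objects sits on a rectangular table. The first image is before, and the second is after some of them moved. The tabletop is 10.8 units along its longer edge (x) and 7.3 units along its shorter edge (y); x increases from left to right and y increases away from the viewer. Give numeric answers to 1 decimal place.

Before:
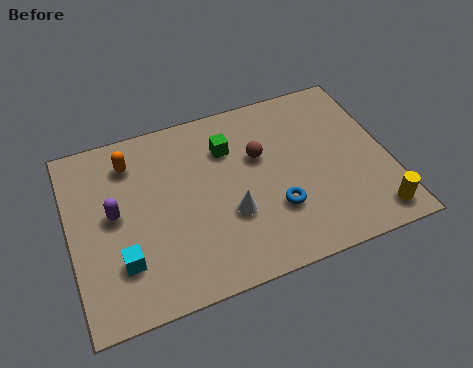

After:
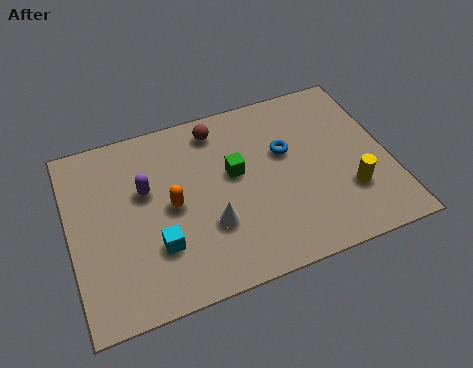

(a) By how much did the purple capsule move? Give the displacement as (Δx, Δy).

(1.1, 0.6)

The purple capsule started near (1.5, 3.9) and ended near (2.6, 4.5).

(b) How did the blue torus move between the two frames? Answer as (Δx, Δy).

(0.6, 2.2)

From the two frames, the blue torus sits at roughly (6.8, 2.3) before and (7.4, 4.5) after.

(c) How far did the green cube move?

1.1

The green cube was near (5.5, 5.3) before and (5.6, 4.2) after, so it travelled √(0.1² + 1.1²) ≈ 1.1 units.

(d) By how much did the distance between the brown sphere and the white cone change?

+1.5

Before: roughly 2.3 units apart; after: 3.8. That's 1.5 units further apart.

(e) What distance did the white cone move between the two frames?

0.7

The white cone was near (5.3, 2.6) before and (4.6, 2.4) after, so it travelled √(0.7² + 0.2²) ≈ 0.7 units.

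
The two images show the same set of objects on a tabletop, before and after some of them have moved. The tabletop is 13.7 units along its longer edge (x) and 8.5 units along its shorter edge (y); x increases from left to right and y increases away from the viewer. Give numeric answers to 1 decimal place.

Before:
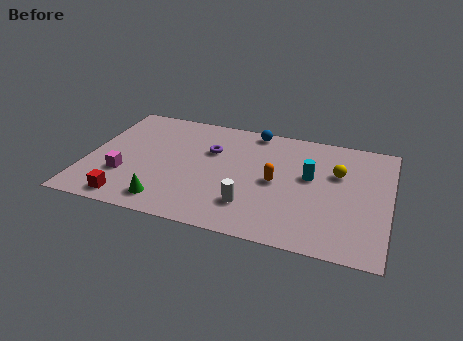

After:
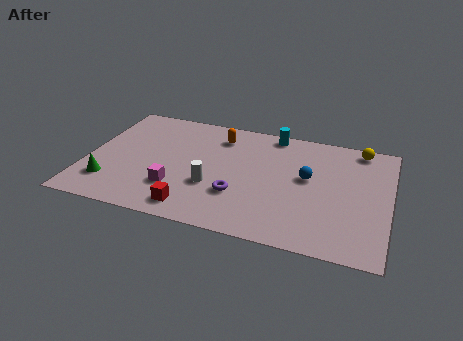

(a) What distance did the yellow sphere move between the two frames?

2.3

The yellow sphere was near (11.3, 5.5) before and (12.2, 7.6) after, so it travelled √(0.9² + 2.1²) ≈ 2.3 units.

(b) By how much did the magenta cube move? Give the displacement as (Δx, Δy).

(2.4, -0.3)

The magenta cube started near (1.8, 2.7) and ended near (4.2, 2.4).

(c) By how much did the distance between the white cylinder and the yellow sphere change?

+2.9

Before: roughly 5.0 units apart; after: 7.9. That's 2.9 units further apart.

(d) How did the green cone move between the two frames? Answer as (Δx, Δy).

(-2.7, 0.7)

From the two frames, the green cone sits at roughly (3.9, 1.3) before and (1.2, 2.0) after.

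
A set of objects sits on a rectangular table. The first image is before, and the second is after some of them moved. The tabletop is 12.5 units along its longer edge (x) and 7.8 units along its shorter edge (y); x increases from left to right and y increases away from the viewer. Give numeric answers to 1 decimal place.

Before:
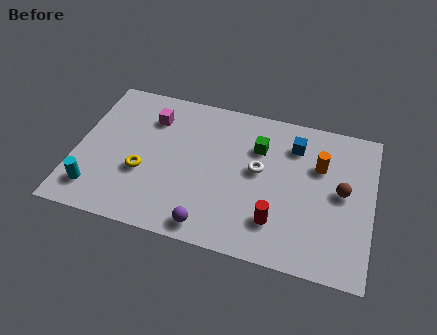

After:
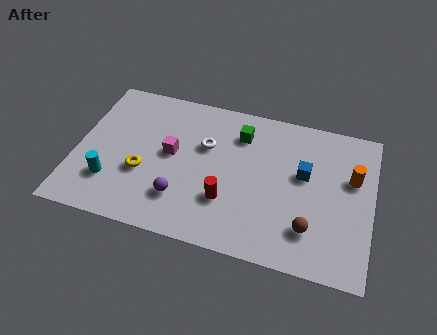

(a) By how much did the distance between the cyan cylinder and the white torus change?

-2.5

The distance was about 7.3 in the first image and 4.8 in the second, so they moved 2.5 units closer together.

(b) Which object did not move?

the yellow torus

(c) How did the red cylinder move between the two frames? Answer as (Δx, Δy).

(-2.1, 0.5)

From the two frames, the red cylinder sits at roughly (8.6, 1.9) before and (6.5, 2.4) after.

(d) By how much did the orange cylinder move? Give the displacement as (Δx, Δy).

(1.4, -0.3)

The orange cylinder started near (10.2, 5.2) and ended near (11.6, 4.9).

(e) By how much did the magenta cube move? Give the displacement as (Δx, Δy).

(1.0, -1.7)

The magenta cube started near (3.0, 5.9) and ended near (4.0, 4.2).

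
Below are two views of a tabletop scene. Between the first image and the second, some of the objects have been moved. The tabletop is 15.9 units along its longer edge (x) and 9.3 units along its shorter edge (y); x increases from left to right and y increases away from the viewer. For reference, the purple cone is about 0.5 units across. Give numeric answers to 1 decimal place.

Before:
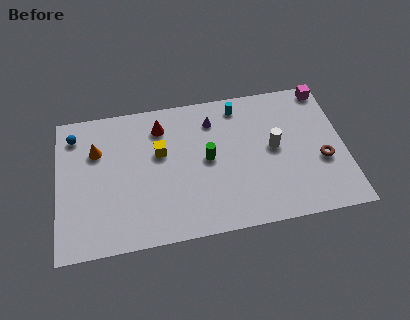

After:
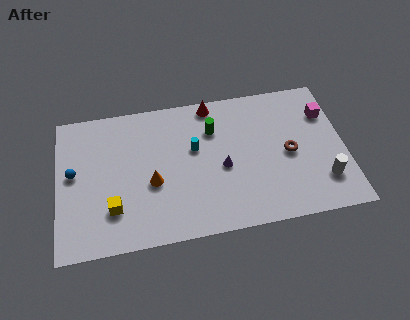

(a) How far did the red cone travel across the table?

3.1

The red cone was near (5.8, 7.4) before and (8.7, 8.4) after, so it travelled √(2.9² + 1.0²) ≈ 3.1 units.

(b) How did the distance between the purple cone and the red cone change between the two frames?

+1.4

They were about 2.9 units apart before and 4.3 after — 1.4 units further apart.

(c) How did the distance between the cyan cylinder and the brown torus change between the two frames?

-0.9

The distance was about 6.2 in the first image and 5.3 in the second, so they moved 0.9 units closer together.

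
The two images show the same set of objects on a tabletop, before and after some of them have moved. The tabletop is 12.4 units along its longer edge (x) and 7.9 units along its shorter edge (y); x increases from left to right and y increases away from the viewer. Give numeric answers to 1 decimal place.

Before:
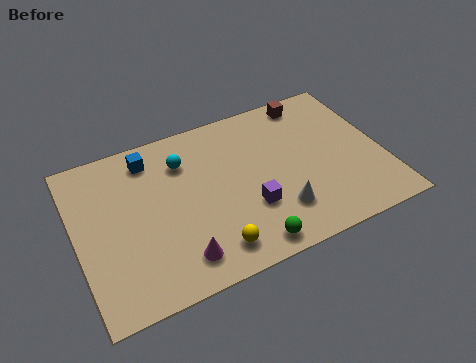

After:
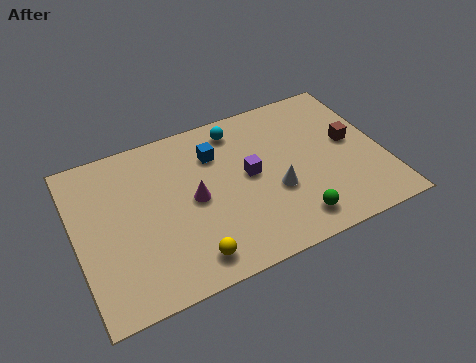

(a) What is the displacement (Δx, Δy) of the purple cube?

(0.2, 1.6)

The purple cube was at about (6.8, 2.6) and moved to about (7.0, 4.2).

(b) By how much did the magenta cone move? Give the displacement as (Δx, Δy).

(0.9, 2.5)

From the two frames, the magenta cone sits at roughly (3.8, 1.4) before and (4.7, 3.9) after.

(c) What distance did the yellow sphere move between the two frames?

0.9

The yellow sphere moved from about (5.1, 1.3) to (4.2, 1.2), a distance of √(0.9² + 0.1²) ≈ 0.9.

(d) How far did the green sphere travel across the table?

1.9

The green sphere was near (6.5, 0.9) before and (8.4, 1.3) after, so it travelled √(1.9² + 0.4²) ≈ 1.9 units.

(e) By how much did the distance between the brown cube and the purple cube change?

-1.2

Before: roughly 5.4 units apart; after: 4.2. That's 1.2 units closer together.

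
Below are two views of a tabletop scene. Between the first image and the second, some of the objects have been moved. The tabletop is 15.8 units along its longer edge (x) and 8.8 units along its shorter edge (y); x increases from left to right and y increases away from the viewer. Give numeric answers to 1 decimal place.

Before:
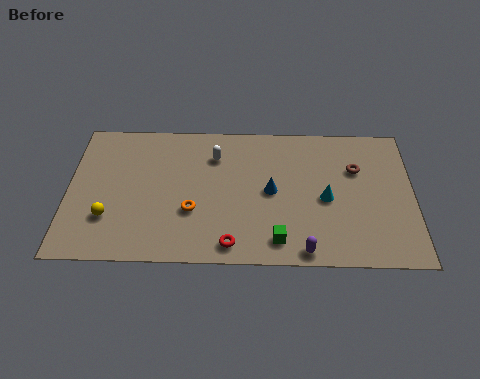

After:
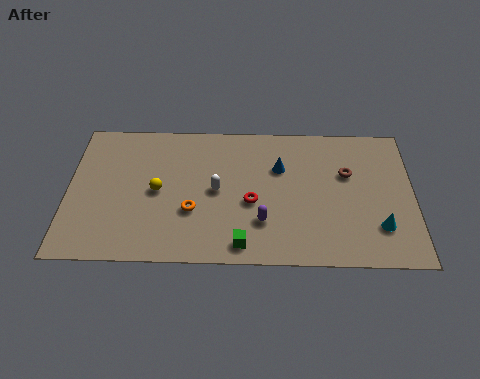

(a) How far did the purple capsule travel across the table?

2.5

The purple capsule was near (10.8, 0.8) before and (8.9, 2.5) after, so it travelled √(1.9² + 1.7²) ≈ 2.5 units.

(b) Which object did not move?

the orange torus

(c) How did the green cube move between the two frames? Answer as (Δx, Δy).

(-1.6, -0.3)

From the two frames, the green cube sits at roughly (9.6, 1.4) before and (8.0, 1.1) after.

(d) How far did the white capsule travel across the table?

2.2

The white capsule was near (6.7, 6.6) before and (6.8, 4.4) after, so it travelled √(0.1² + 2.2²) ≈ 2.2 units.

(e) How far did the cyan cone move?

2.9

From (11.8, 4.0) to (14.2, 2.3), the cyan cone covered √(2.4² + 1.7²) ≈ 2.9 units.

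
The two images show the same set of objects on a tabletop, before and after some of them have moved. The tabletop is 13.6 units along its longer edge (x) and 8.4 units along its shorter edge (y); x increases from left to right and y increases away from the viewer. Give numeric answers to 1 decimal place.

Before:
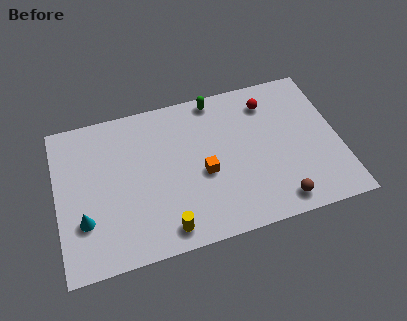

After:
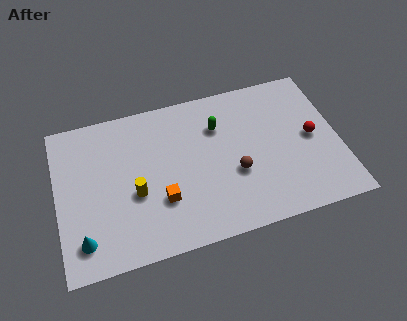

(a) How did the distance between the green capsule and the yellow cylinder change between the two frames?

-2.2

The distance was about 7.1 in the first image and 4.9 in the second, so they moved 2.2 units closer together.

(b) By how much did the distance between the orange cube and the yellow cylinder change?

-1.8

They were about 3.2 units apart before and 1.4 after — 1.8 units closer together.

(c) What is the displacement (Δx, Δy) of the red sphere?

(1.9, -2.5)

The red sphere was at about (10.4, 6.7) and moved to about (12.3, 4.2).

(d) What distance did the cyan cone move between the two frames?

1.0

The cyan cone was near (1.2, 2.6) before and (1.1, 1.6) after, so it travelled √(0.1² + 1.0²) ≈ 1.0 units.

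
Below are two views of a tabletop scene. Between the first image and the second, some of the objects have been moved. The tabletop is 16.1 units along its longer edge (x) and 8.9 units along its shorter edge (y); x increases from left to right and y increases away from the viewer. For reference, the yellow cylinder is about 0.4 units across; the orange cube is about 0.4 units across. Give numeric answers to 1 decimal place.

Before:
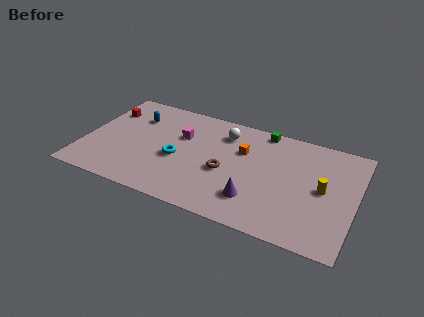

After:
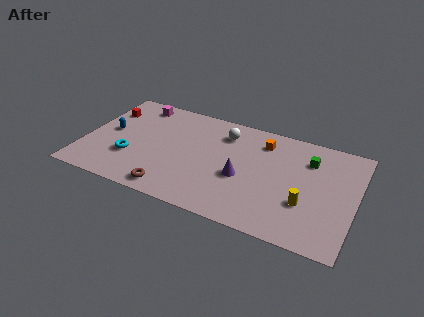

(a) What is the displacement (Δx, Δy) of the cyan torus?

(-2.7, -0.9)

From the two frames, the cyan torus sits at roughly (5.6, 3.8) before and (2.9, 2.9) after.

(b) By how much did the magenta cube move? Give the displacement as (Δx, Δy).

(-2.9, 1.9)

The magenta cube was at about (5.6, 5.8) and moved to about (2.7, 7.7).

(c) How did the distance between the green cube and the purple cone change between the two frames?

-1.2

They were about 5.9 units apart before and 4.7 after — 1.2 units closer together.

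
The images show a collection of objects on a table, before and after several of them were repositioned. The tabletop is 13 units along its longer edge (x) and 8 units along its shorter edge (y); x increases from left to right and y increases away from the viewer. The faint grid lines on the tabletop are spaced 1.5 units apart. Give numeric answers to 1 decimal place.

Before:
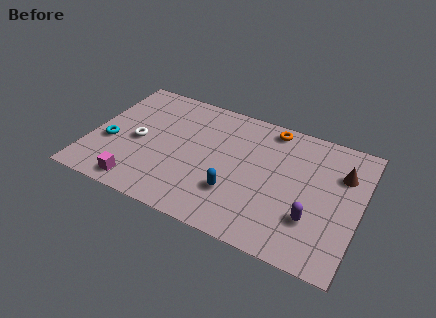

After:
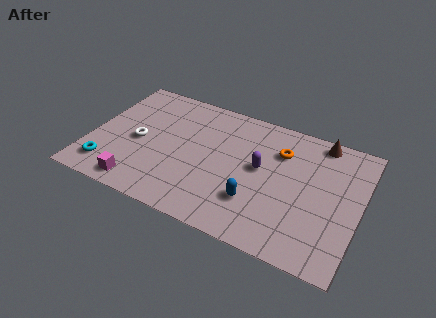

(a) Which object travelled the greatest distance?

the purple capsule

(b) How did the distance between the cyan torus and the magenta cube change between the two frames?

-1.0

Before: roughly 2.7 units apart; after: 1.7. That's 1.0 units closer together.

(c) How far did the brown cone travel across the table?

2.0

The brown cone moved from about (12.0, 5.6) to (10.8, 7.2), a distance of √(1.2² + 1.6²) ≈ 2.0.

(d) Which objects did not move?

the white torus and the magenta cube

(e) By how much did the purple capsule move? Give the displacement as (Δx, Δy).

(-2.7, 2.0)

The purple capsule started near (10.9, 2.4) and ended near (8.2, 4.4).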